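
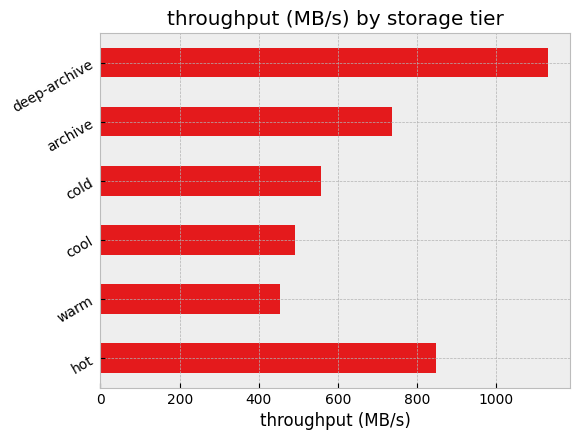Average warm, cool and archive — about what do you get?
≈ 567

(500 + 500 + 700) / 3 ≈ 567.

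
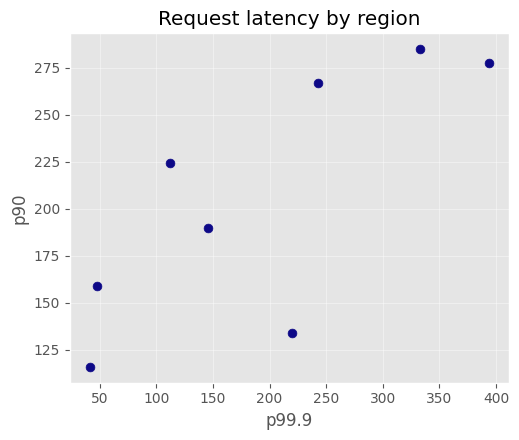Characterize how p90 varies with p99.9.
Points are positively correlated; strong (|r| ≈ 0.8).

positive, strong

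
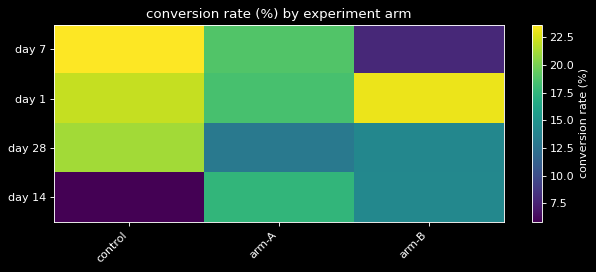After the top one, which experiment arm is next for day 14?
Top 3 for day 14: arm-A ≈ 18, arm-B ≈ 14, control ≈ 6.

arm-B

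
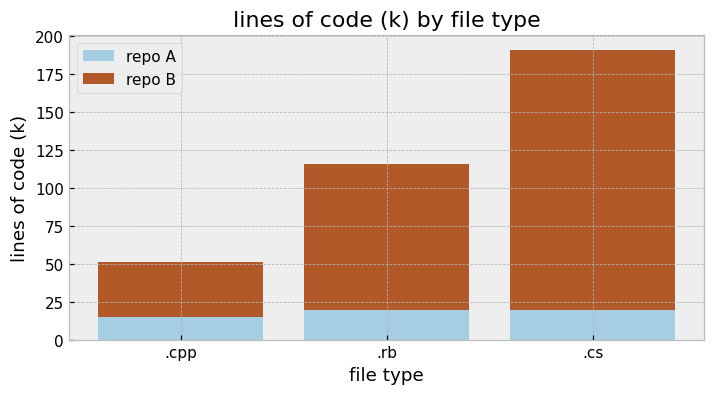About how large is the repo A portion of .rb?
repo A top ≈ 20, bottom ≈ 0; segment ≈ 20.

≈ 20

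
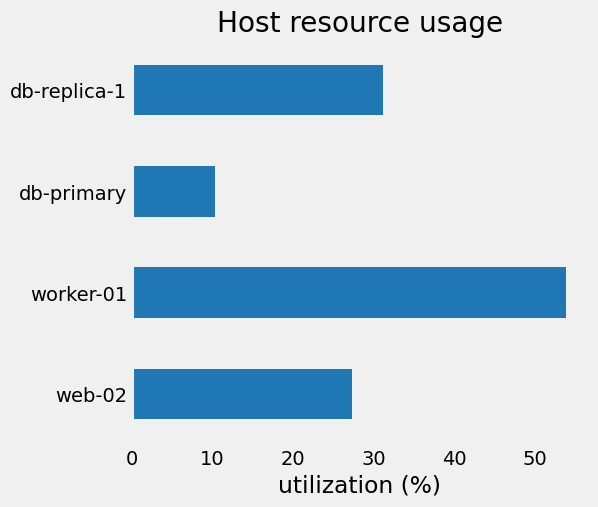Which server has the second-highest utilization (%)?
db-replica-1

Top 3: worker-01 ≈ 55, db-replica-1 ≈ 30, web-02 ≈ 25.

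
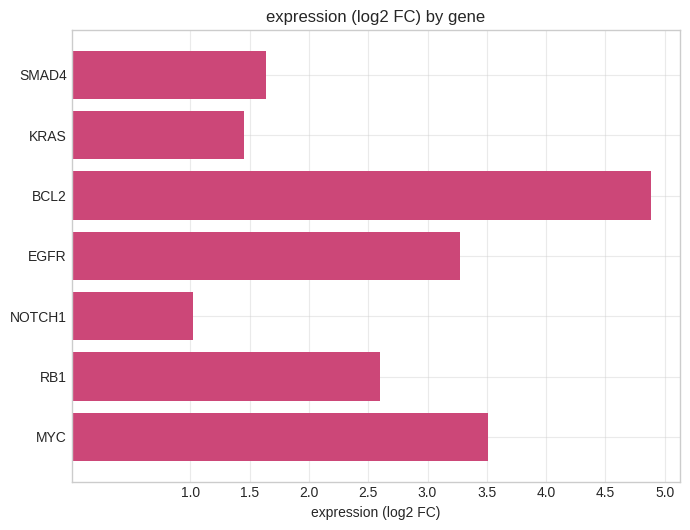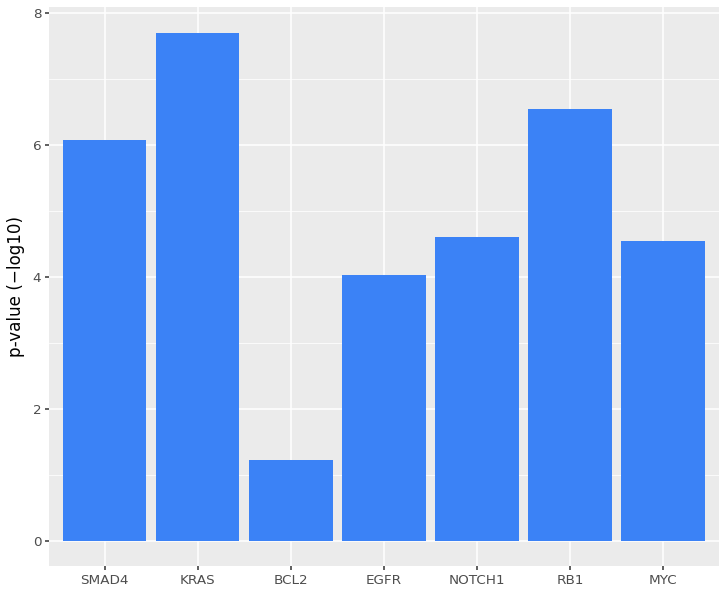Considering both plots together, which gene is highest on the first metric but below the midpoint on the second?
BCL2

Chart 2 median p-value (−log10) ≈ 5; below-median genes: BCL2, EGFR, MYC. Among those, BCL2 has the highest expression (log2 FC) (≈ 5).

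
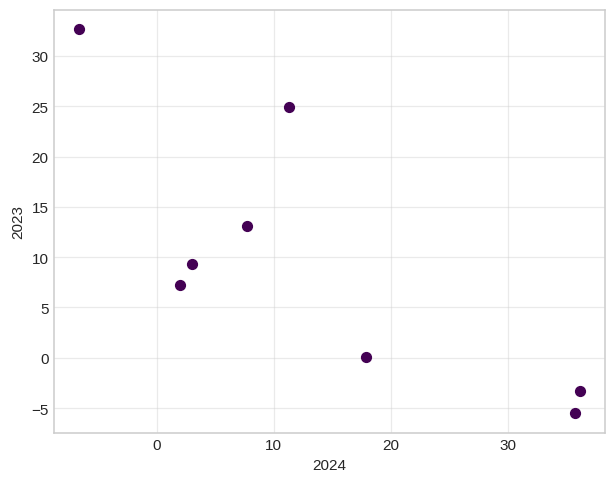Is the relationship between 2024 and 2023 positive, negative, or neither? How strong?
Points are negatively correlated; strong (|r| ≈ 0.8).

negative, strong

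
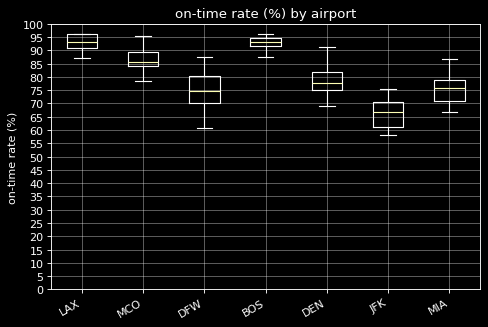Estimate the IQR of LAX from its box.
Q3 ≈ 95, Q1 ≈ 90; IQR ≈ 5.

≈ 5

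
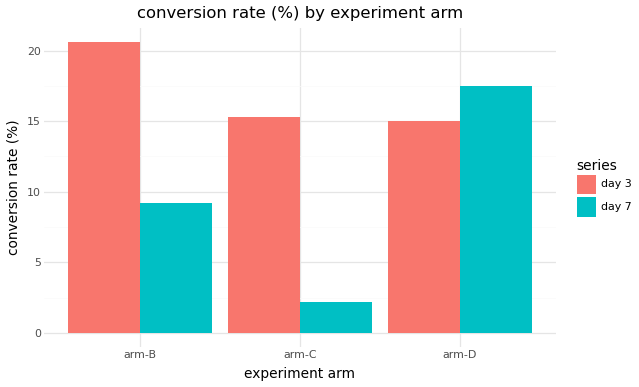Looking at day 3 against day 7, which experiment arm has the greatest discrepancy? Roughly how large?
arm-C, ≈ 14 %

arm-C: day 3 ≈ 16, day 7 ≈ 2 → gap ≈ 14. Next-largest (arm-B) is only ≈ 10.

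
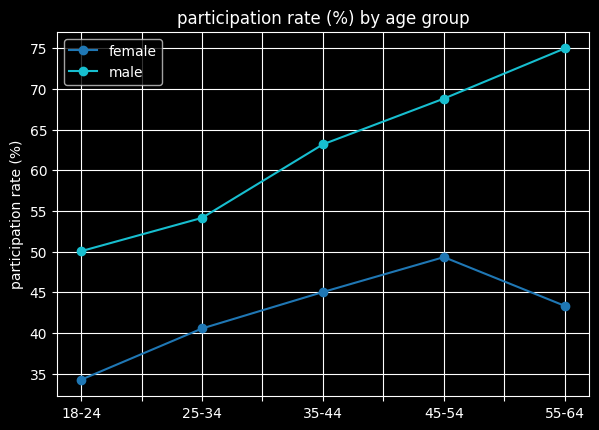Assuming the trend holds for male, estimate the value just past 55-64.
≈ 80

Last three: 65, 70, 75 → slope ≈ 5/step → next ≈ 80.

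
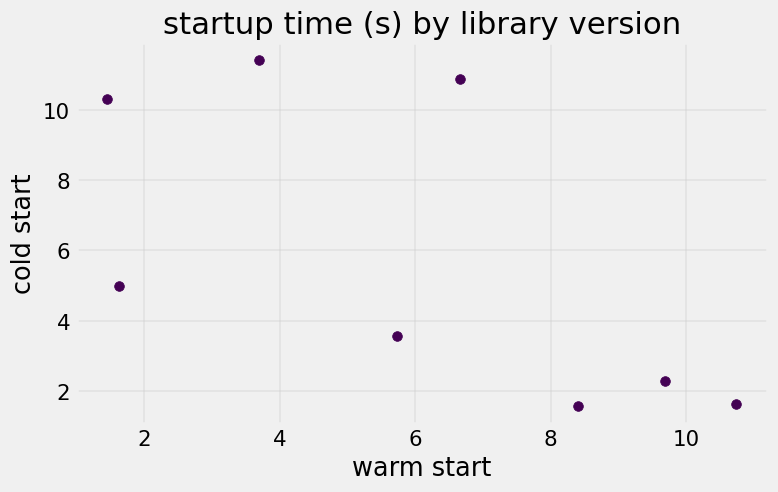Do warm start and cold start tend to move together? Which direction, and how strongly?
negative, moderate

Points are negatively correlated; moderate (|r| ≈ 0.6).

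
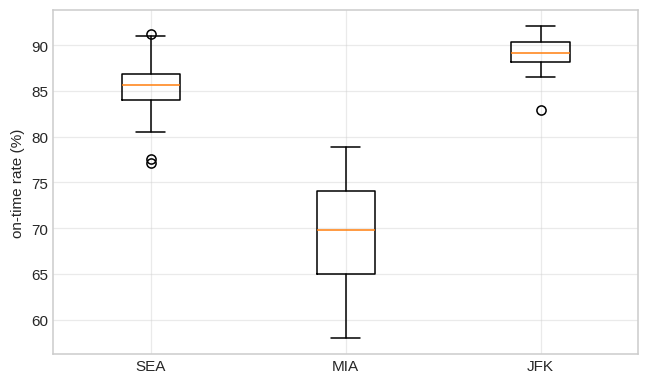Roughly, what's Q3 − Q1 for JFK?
Q3 ≈ 90, Q1 ≈ 88; IQR ≈ 2.

≈ 2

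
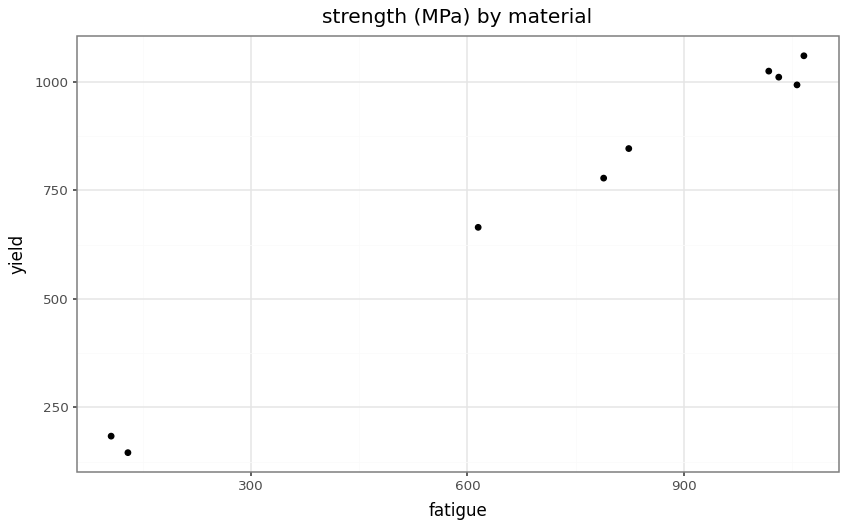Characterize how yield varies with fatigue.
Points are positively correlated; strong (|r| ≈ 1.0).

positive, strong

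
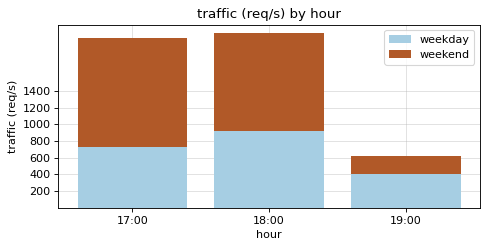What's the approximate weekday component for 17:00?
≈ 800

weekday top ≈ 800, bottom ≈ 0; segment ≈ 800.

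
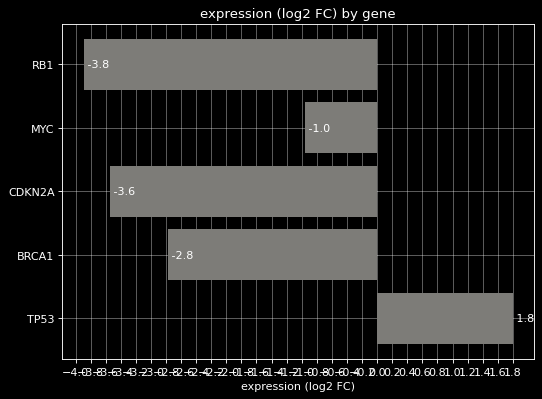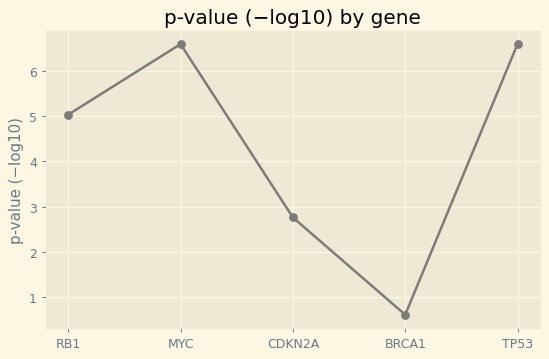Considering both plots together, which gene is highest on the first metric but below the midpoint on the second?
BRCA1

Chart 2 median p-value (−log10) ≈ 5; below-median genes: CDKN2A, BRCA1. Among those, BRCA1 has the highest expression (log2 FC) (≈ -2.8).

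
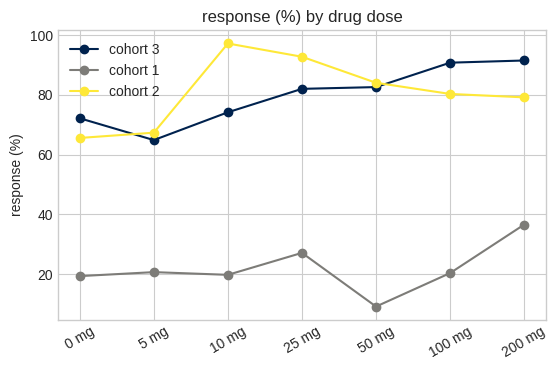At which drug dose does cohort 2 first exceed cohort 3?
0 mg: cohort 2 ≈ 70 vs cohort 3 ≈ 70 (not yet); 5 mg: cohort 2 ≈ 70 vs cohort 3 ≈ 60 (first crossover).

5 mg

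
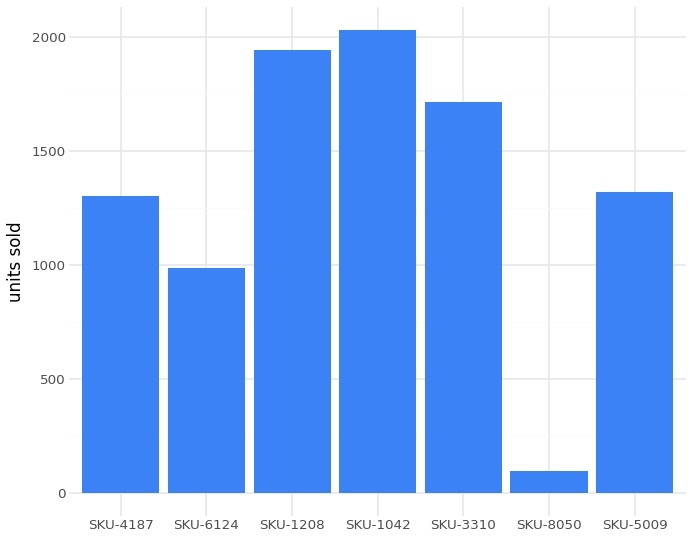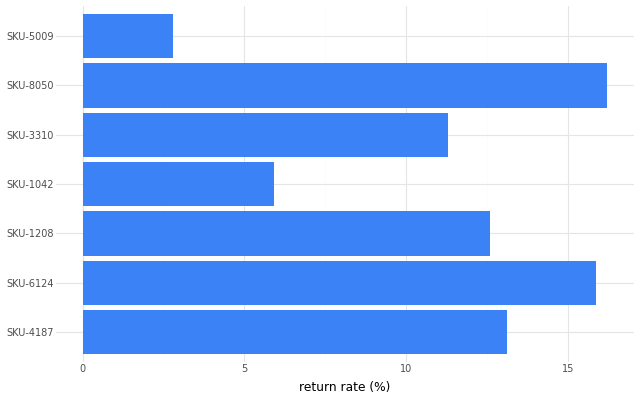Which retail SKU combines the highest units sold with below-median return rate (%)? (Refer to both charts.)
Chart 2 median return rate (%) ≈ 12; below-median retail SKUs: SKU-1042, SKU-3310, SKU-5009. Among those, SKU-1042 has the highest units sold (≈ 2000).

SKU-1042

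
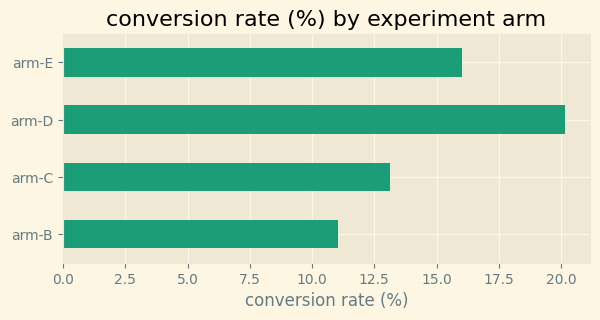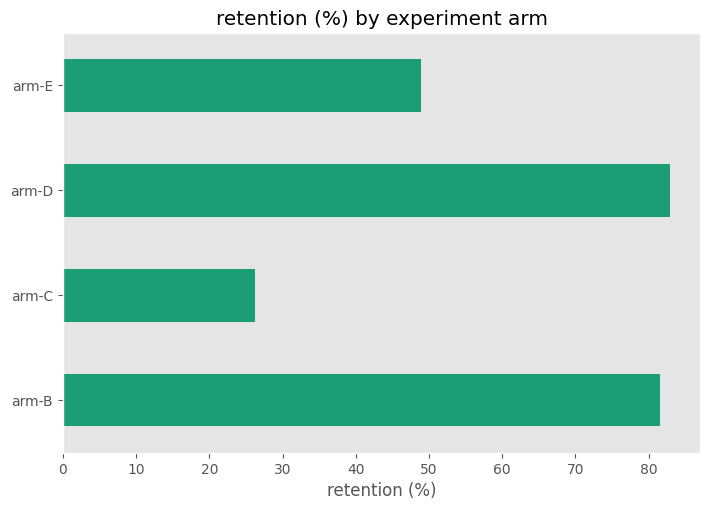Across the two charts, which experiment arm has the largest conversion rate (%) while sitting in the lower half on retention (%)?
Chart 2 median retention (%) ≈ 70; below-median experiment arms: arm-C, arm-E. Among those, arm-E has the highest conversion rate (%) (≈ 16).

arm-E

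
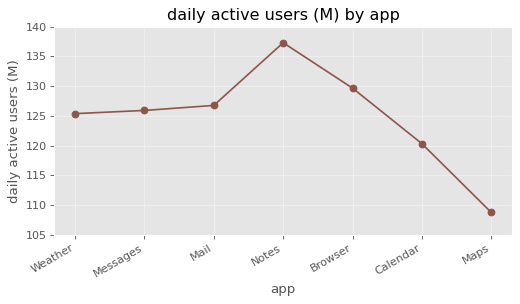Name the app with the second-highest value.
Top 3: Notes ≈ 135, Browser ≈ 130, Mail ≈ 125.

Browser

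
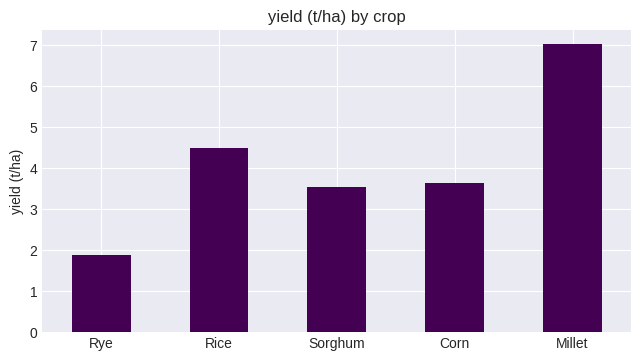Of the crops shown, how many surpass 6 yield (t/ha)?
1

Above 6: Millet.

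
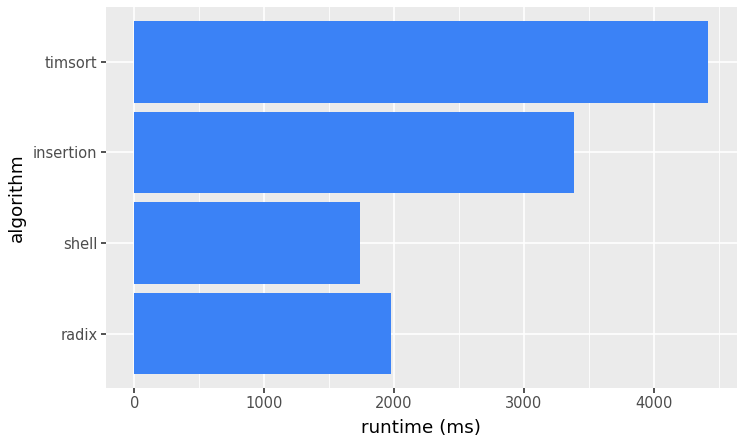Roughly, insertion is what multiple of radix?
≈ 1.75×

insertion ≈ 3500, radix ≈ 2000; 3500/2000 ≈ 1.75.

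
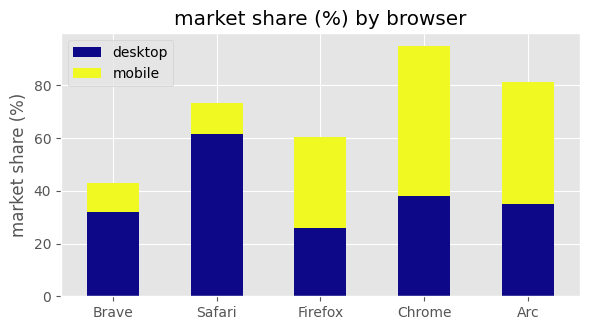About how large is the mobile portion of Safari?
mobile top ≈ 70, bottom ≈ 60; segment ≈ 10.

≈ 10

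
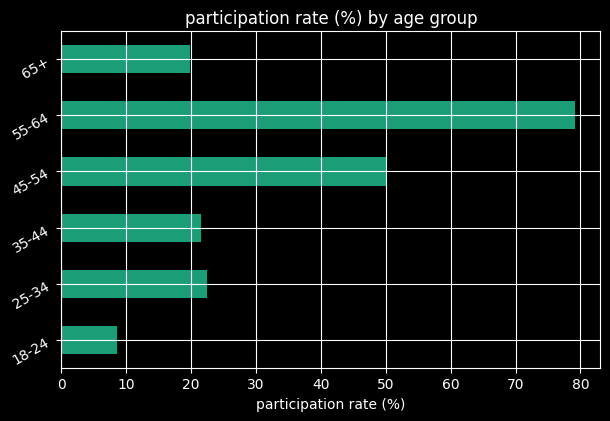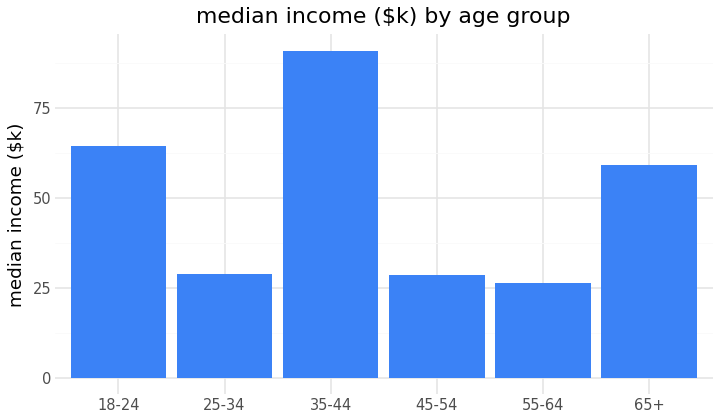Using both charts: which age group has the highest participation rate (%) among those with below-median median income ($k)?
Chart 2 median median income ($k) ≈ 40; below-median age groups: 25-34, 45-54, 55-64. Among those, 55-64 has the highest participation rate (%) (≈ 80).

55-64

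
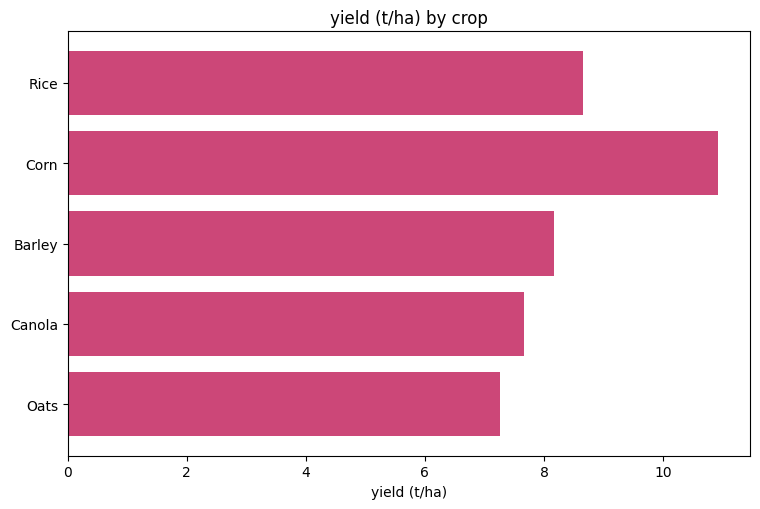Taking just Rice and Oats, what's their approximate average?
(9 + 7) / 2 ≈ 8.

≈ 8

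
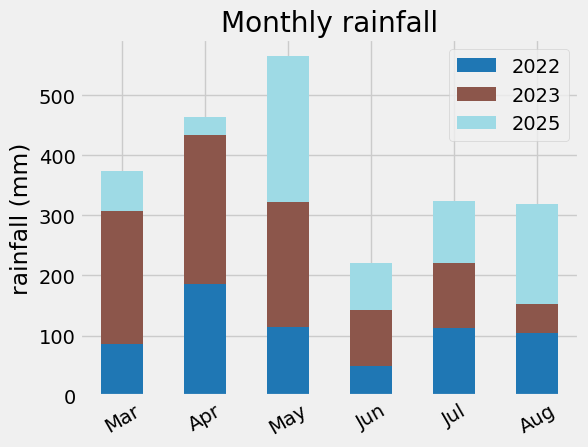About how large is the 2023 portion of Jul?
2023 top ≈ 200, bottom ≈ 100; segment ≈ 100.

≈ 100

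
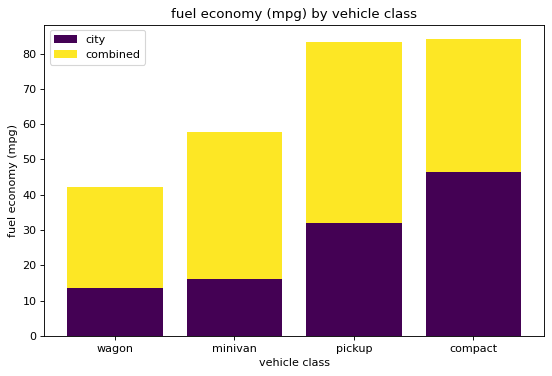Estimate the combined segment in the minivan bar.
combined top ≈ 60, bottom ≈ 20; segment ≈ 40.

≈ 40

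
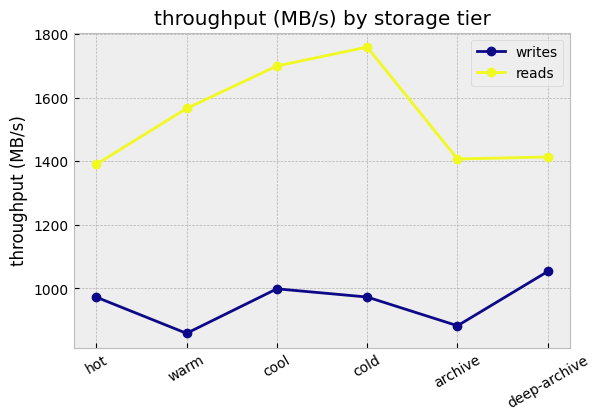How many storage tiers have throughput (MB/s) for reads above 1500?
Above 1500: warm, cool, cold.

3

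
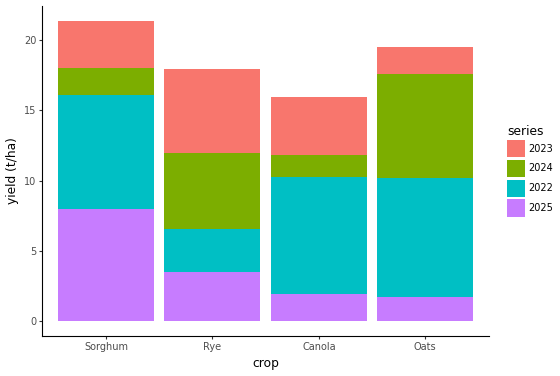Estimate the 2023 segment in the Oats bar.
2023 top ≈ 20, bottom ≈ 18; segment ≈ 2.

≈ 2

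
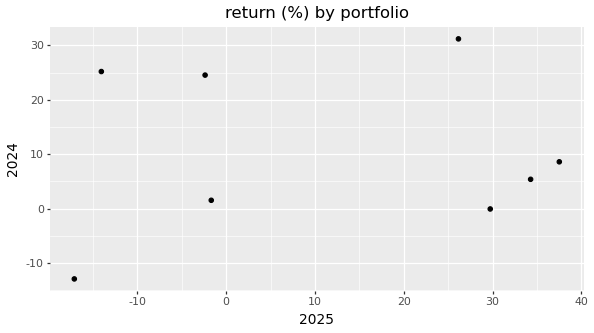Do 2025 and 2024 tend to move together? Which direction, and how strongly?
Points are roughly uncorrelated; weak (|r| ≈ 0.1).

no clear correlation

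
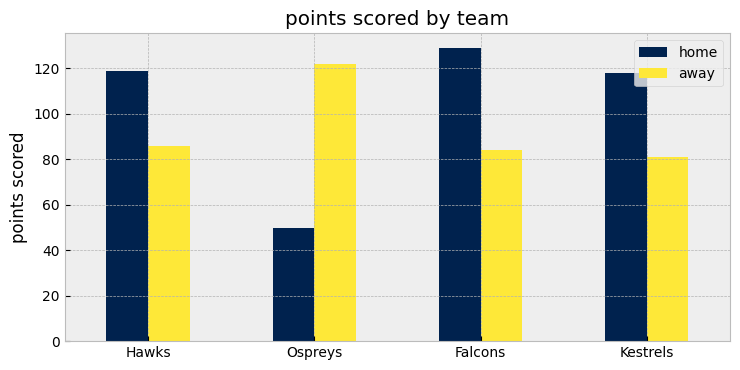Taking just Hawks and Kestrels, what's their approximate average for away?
(80 + 80) / 2 ≈ 80.

≈ 80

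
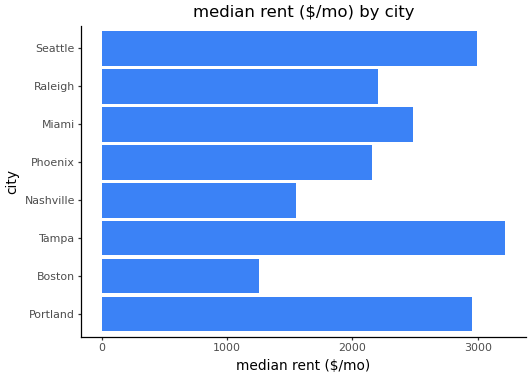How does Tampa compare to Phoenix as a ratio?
Tampa ≈ 3000, Phoenix ≈ 2000; 3000/2000 ≈ 1.5.

≈ 1.5×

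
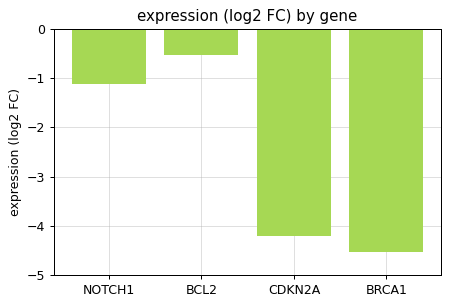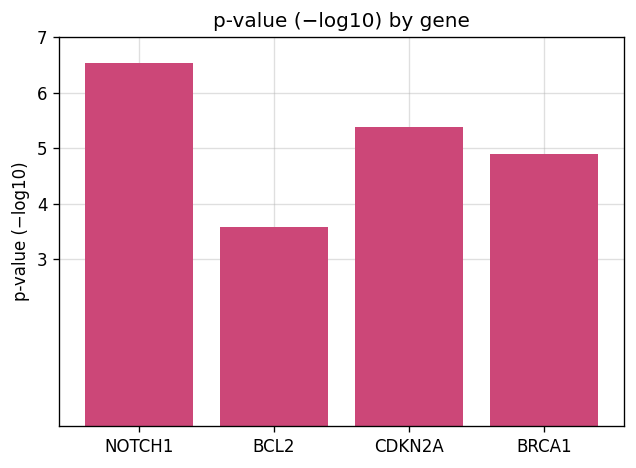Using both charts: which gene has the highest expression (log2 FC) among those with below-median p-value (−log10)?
Chart 2 median p-value (−log10) ≈ 5; below-median genes: BCL2, BRCA1. Among those, BCL2 has the highest expression (log2 FC) (≈ -1).

BCL2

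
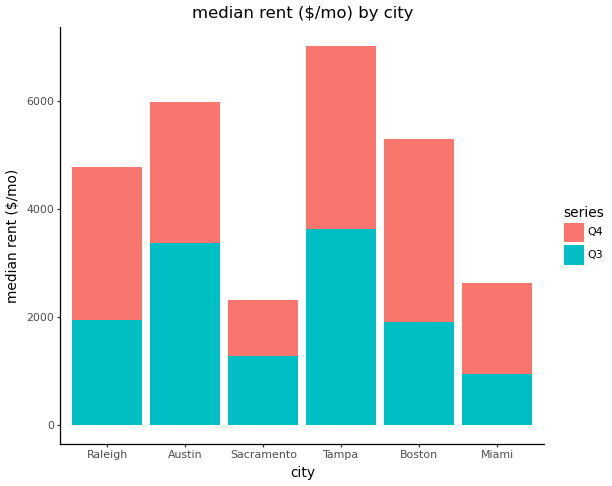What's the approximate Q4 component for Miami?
Q4 top ≈ 3000, bottom ≈ 1000; segment ≈ 2000.

≈ 2000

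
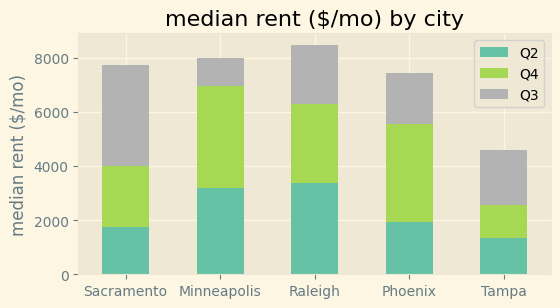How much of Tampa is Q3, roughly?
Q3 top ≈ 5000, bottom ≈ 3000; segment ≈ 2000.

≈ 2000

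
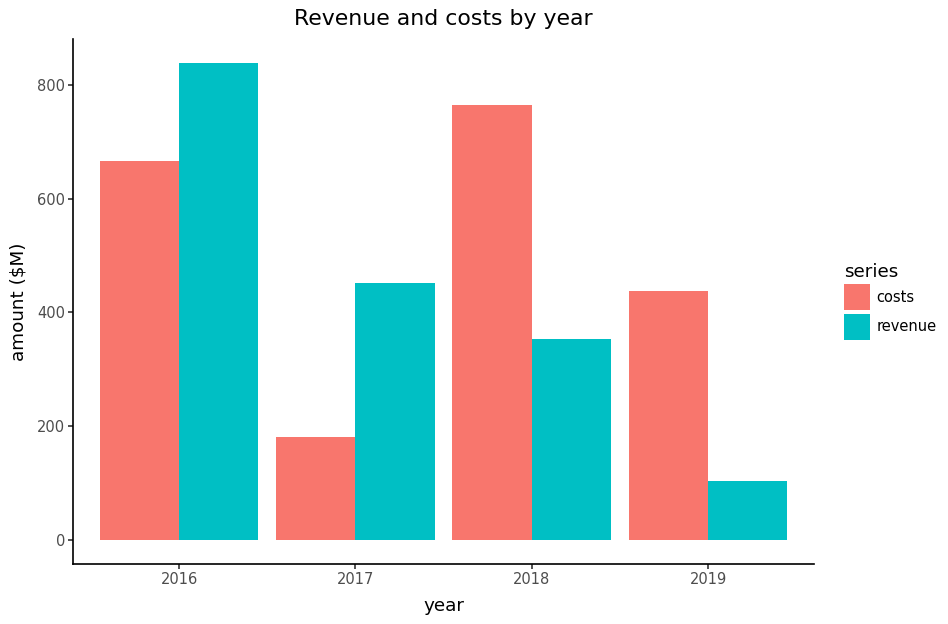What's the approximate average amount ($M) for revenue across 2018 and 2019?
(400 + 100) / 2 ≈ 250.

≈ 250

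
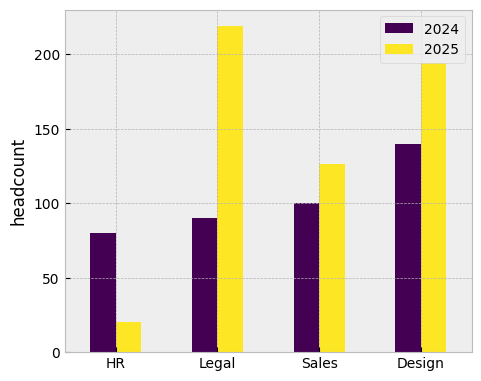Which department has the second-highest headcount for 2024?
Sales

Top 3 for 2024: Design ≈ 140, Sales ≈ 100, Legal ≈ 80.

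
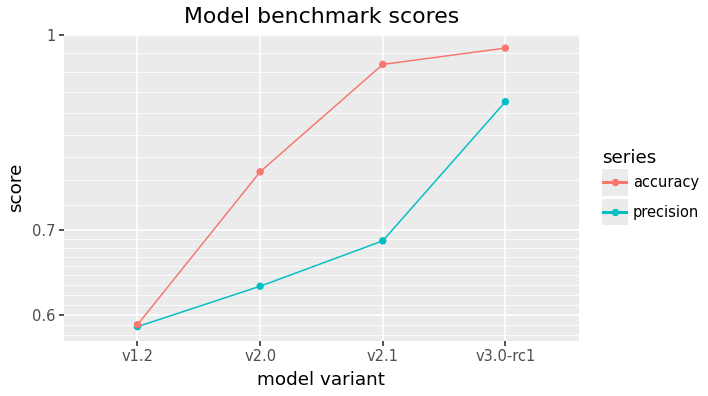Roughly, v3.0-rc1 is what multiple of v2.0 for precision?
v3.0-rc1 ≈ 0.90, v2.0 ≈ 0.65; 0.90/0.65 ≈ 1.38.

≈ 1.38×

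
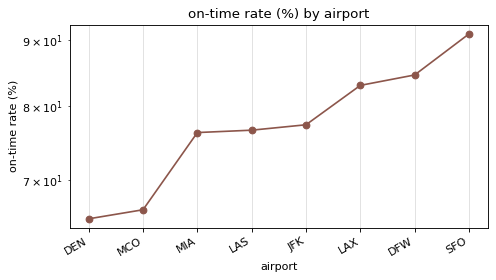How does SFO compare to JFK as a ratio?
≈ 1.2×

SFO ≈ 90, JFK ≈ 75; 90/75 ≈ 1.2.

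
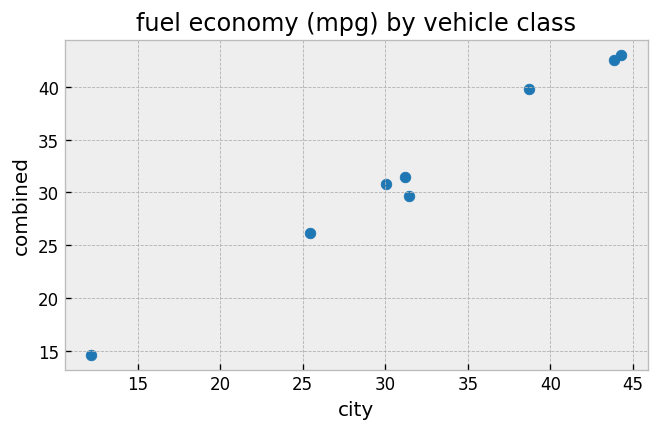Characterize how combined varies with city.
positive, strong

Points are positively correlated; strong (|r| ≈ 1.0).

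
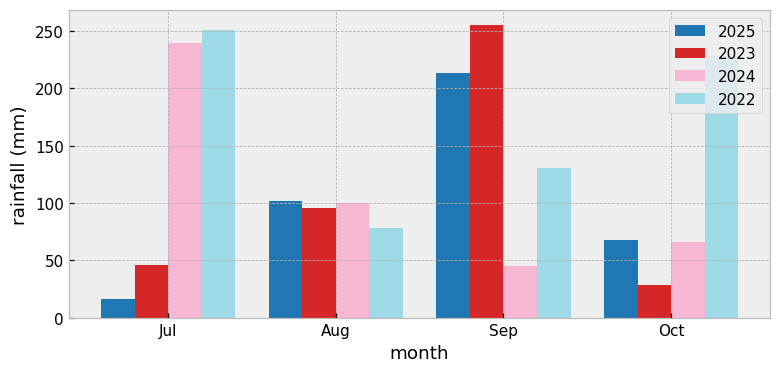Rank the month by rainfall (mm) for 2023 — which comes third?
Jul

Top 4 for 2023: Sep ≈ 250, Aug ≈ 100, Jul ≈ 50, Oct ≈ 25.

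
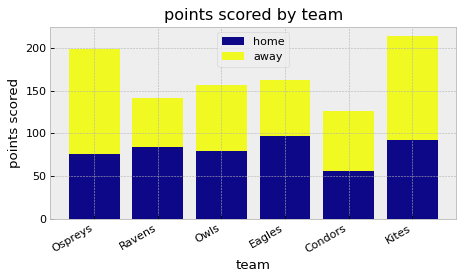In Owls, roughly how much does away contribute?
≈ 80

away top ≈ 160, bottom ≈ 80; segment ≈ 80.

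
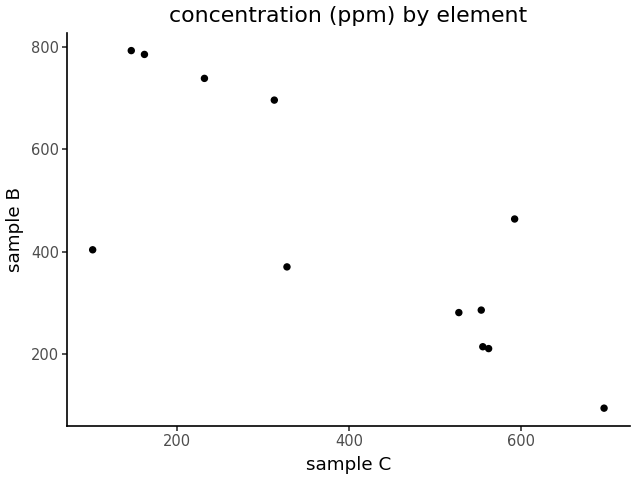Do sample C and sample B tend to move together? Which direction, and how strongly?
negative, strong

Points are negatively correlated; strong (|r| ≈ 0.8).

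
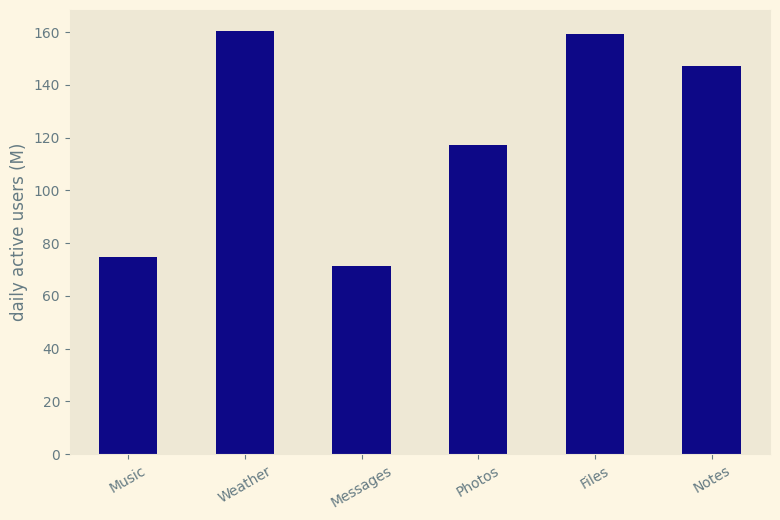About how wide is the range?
Max Weather ≈ 160, min Messages ≈ 80; range ≈ 80.

≈ 80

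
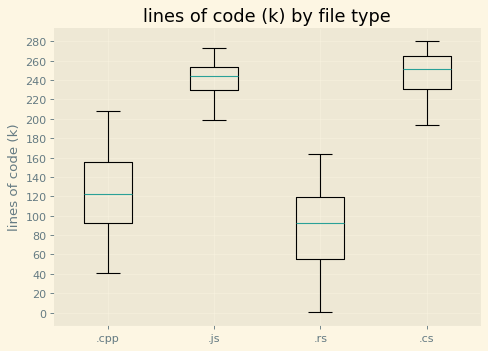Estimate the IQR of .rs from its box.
≈ 60

Q3 ≈ 120, Q1 ≈ 60; IQR ≈ 60.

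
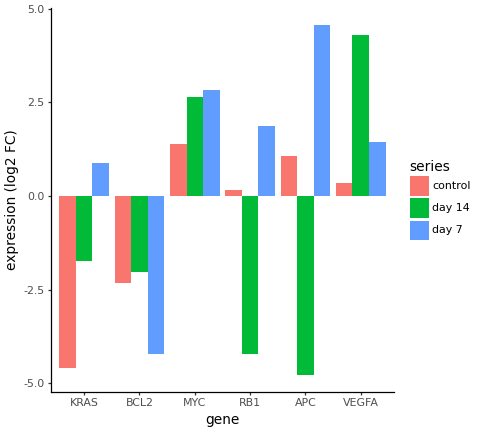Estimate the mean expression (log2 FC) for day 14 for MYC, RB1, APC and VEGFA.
≈ 0

(3 + -4 + -5 + 4) / 4 ≈ 0.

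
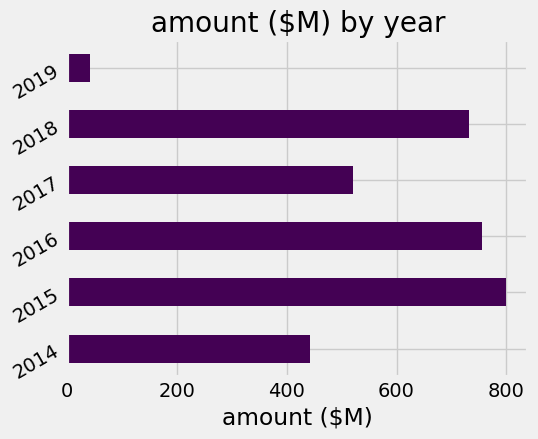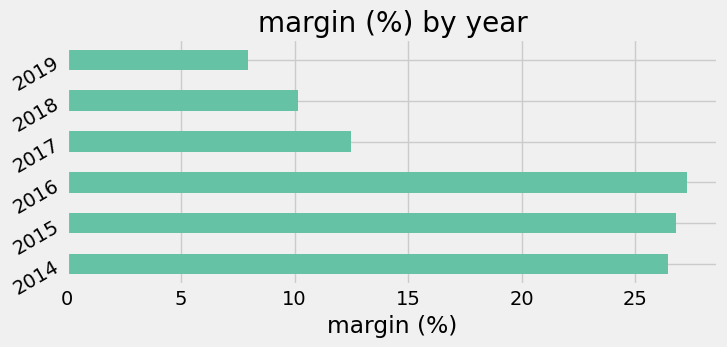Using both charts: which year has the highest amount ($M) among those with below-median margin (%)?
Chart 2 median margin (%) ≈ 20; below-median years: 2017, 2018, 2019. Among those, 2018 has the highest amount ($M) (≈ 700).

2018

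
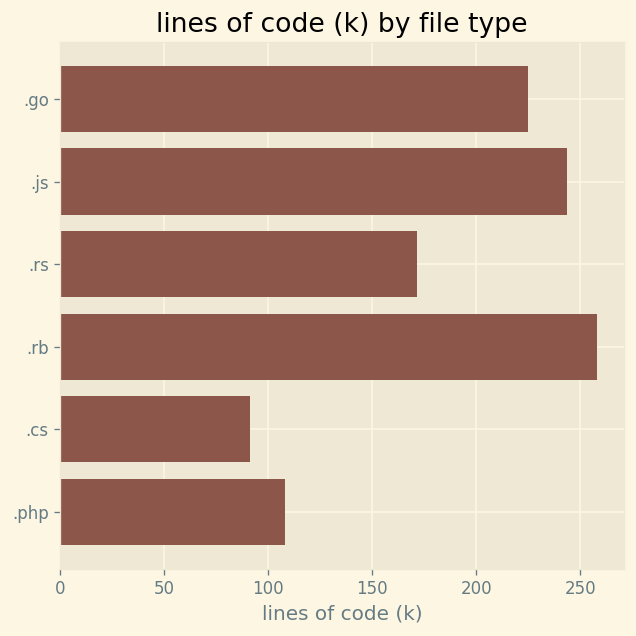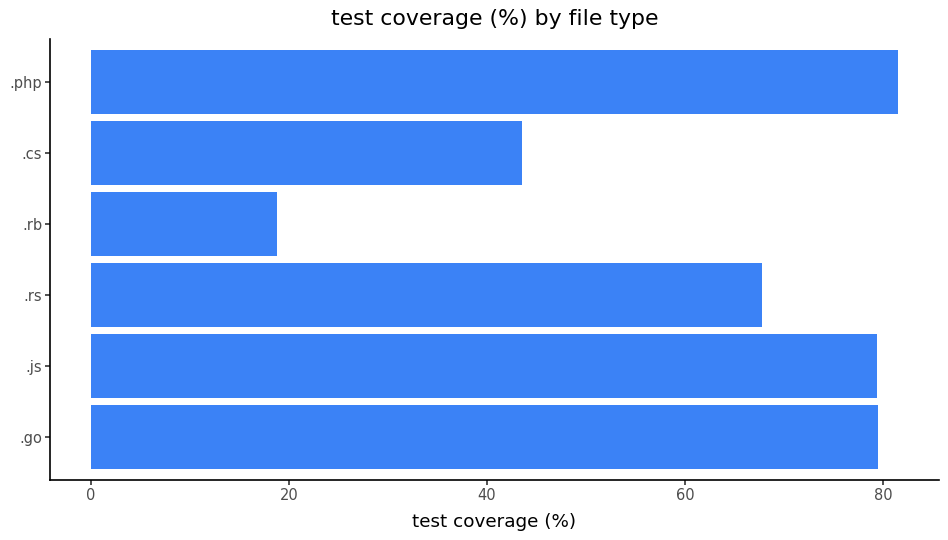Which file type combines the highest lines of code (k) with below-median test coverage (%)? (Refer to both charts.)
Chart 2 median test coverage (%) ≈ 70; below-median file types: .rs, .rb, .cs. Among those, .rb has the highest lines of code (k) (≈ 250).

.rb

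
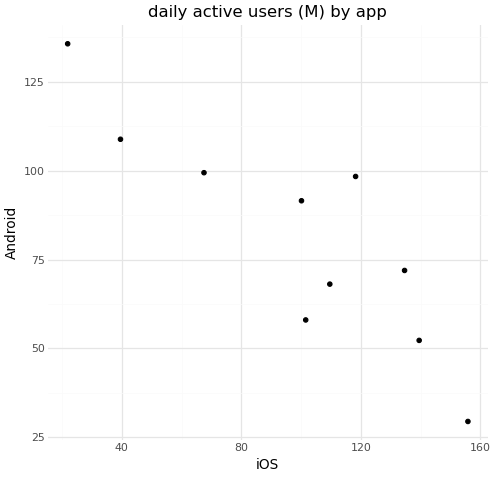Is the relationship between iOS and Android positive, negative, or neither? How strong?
negative, strong

Points are negatively correlated; strong (|r| ≈ 0.9).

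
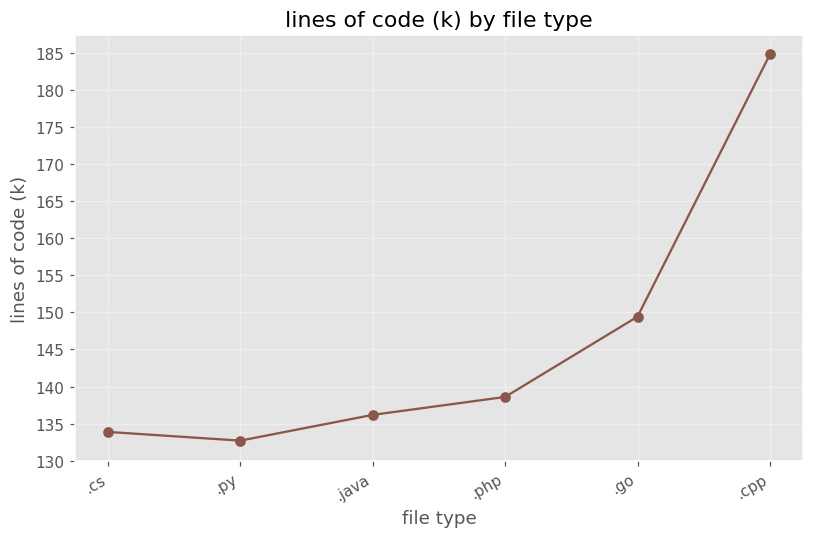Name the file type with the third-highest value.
.php

Top 4: .cpp ≈ 185, .go ≈ 150, .php ≈ 140, .java ≈ 135.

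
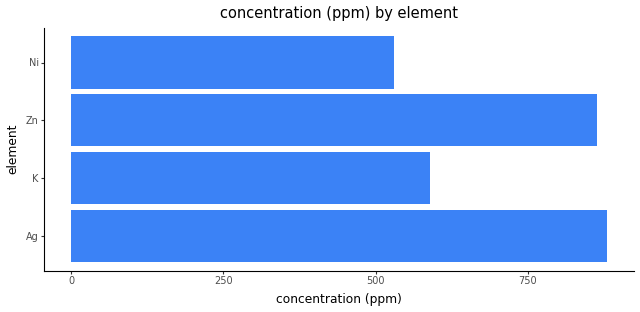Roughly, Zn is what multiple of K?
≈ 1.5×

Zn ≈ 900, K ≈ 600; 900/600 ≈ 1.5.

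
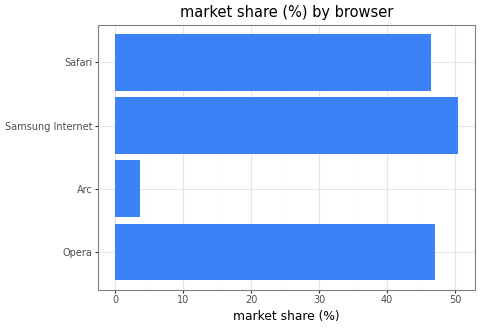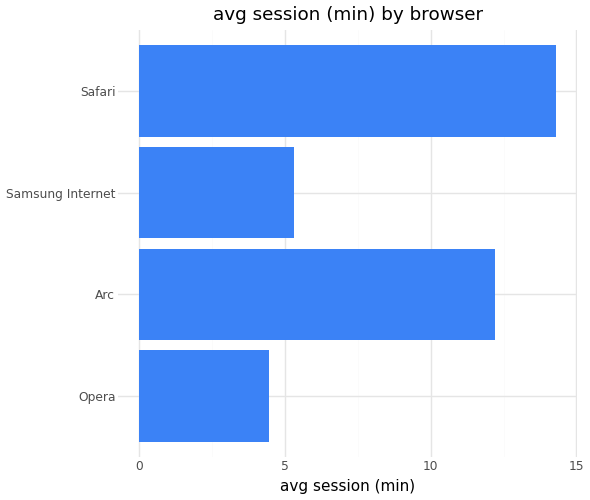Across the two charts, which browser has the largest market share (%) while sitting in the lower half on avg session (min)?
Samsung Internet

Chart 2 median avg session (min) ≈ 8; below-median browsers: Opera, Samsung Internet. Among those, Samsung Internet has the highest market share (%) (≈ 50).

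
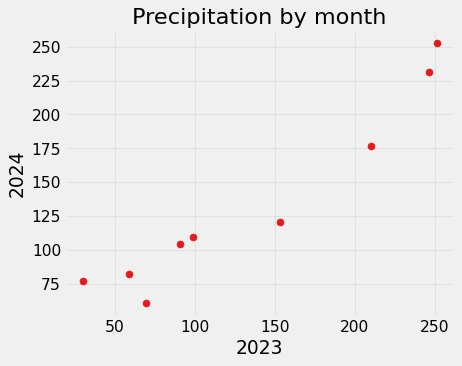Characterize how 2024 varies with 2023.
Points are positively correlated; strong (|r| ≈ 1.0).

positive, strong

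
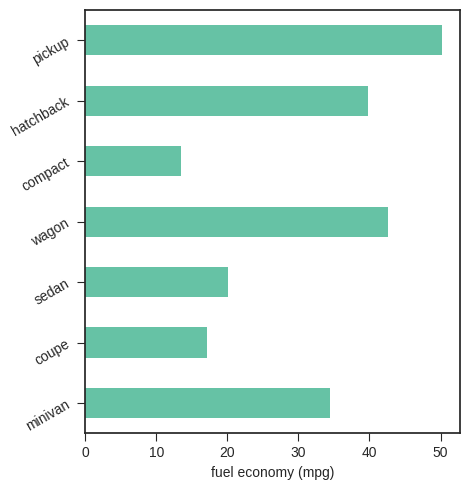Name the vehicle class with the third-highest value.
Top 4: pickup ≈ 50, wagon ≈ 45, hatchback ≈ 40, minivan ≈ 35.

hatchback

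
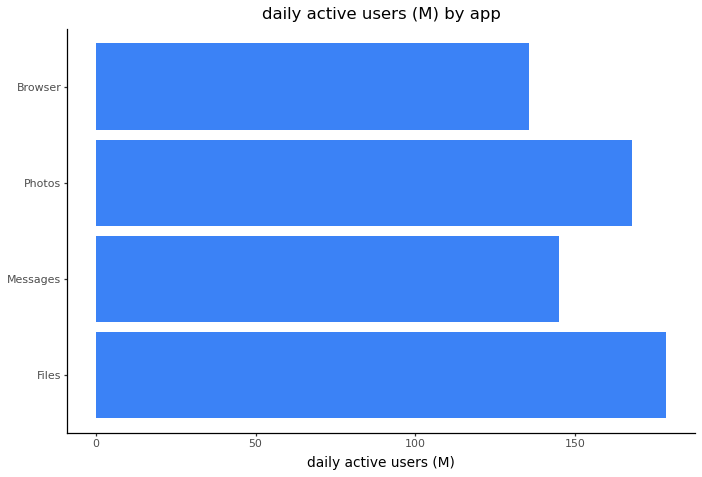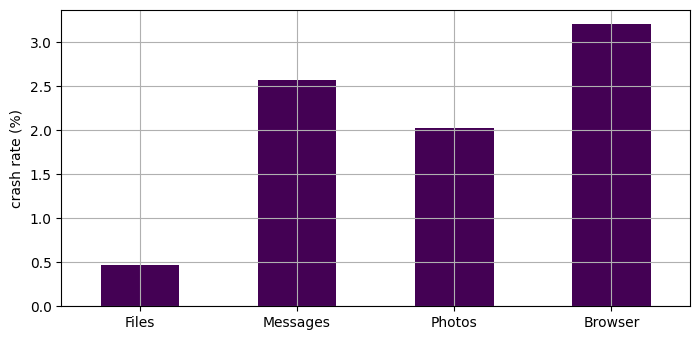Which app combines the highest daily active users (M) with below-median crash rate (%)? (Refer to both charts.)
Chart 2 median crash rate (%) ≈ 2.5; below-median apps: Files, Photos. Among those, Files has the highest daily active users (M) (≈ 180).

Files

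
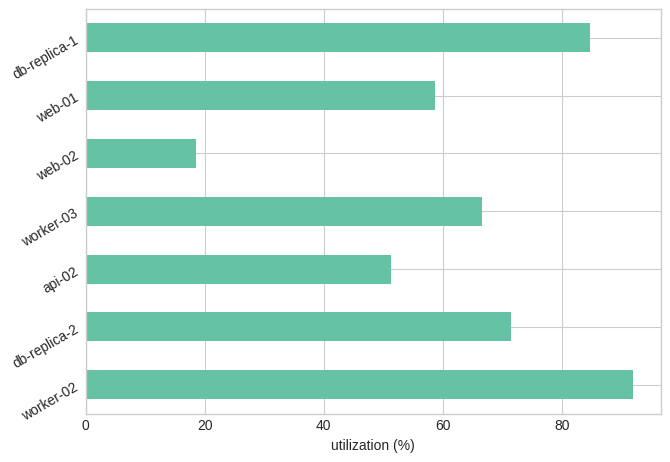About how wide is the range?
Max worker-02 ≈ 90, min web-02 ≈ 20; range ≈ 70.

≈ 70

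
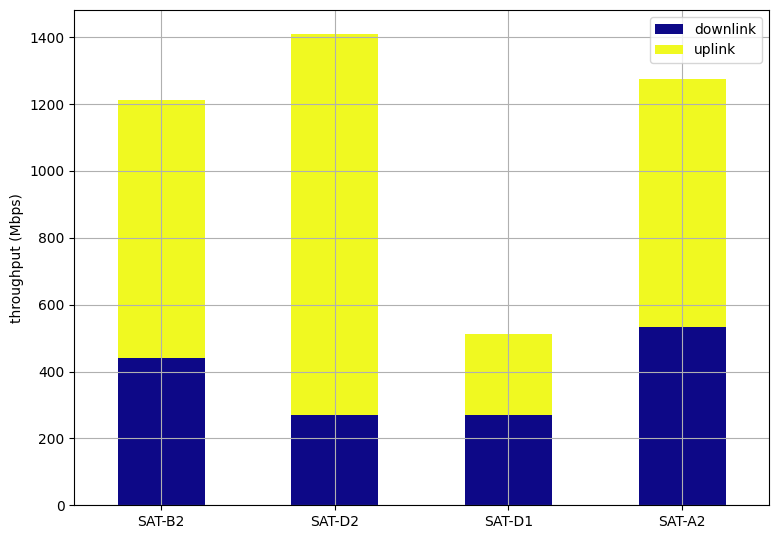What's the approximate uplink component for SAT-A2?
≈ 600

uplink top ≈ 1200, bottom ≈ 600; segment ≈ 600.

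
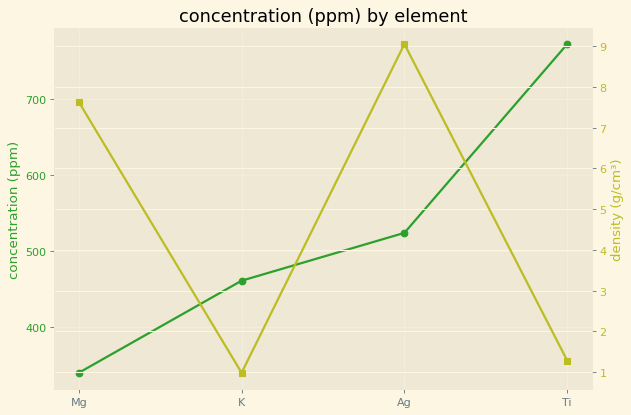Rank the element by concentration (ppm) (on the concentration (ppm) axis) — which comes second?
Ag

Top 3 (on the concentration (ppm) axis): Ti ≈ 750, Ag ≈ 500, K ≈ 450.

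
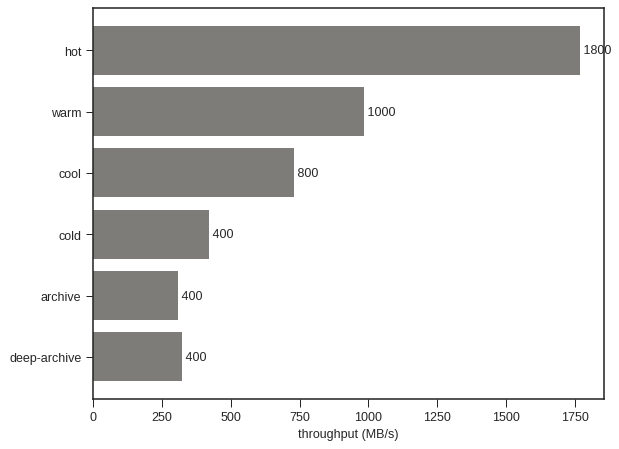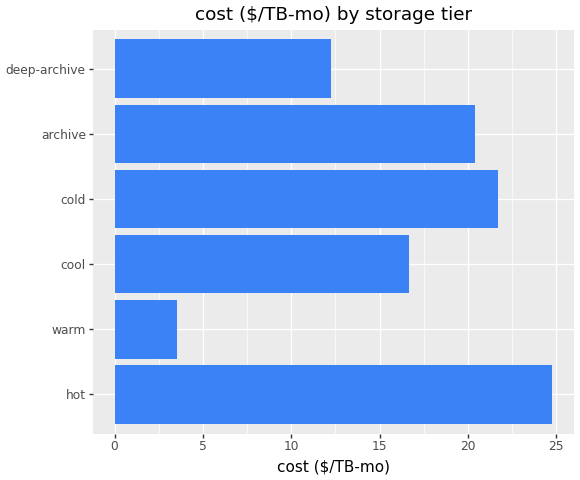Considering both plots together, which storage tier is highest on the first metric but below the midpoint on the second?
warm

Chart 2 median cost ($/TB-mo) ≈ 20; below-median storage tiers: warm, cool, deep-archive. Among those, warm has the highest throughput (MB/s) (≈ 1000).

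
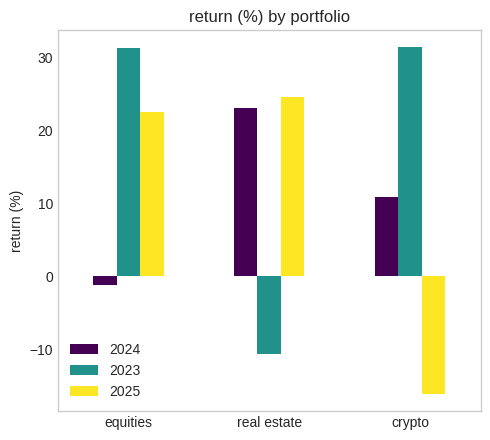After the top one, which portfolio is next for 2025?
equities

Top 3 for 2025: real estate ≈ 25, equities ≈ 20, crypto ≈ -15.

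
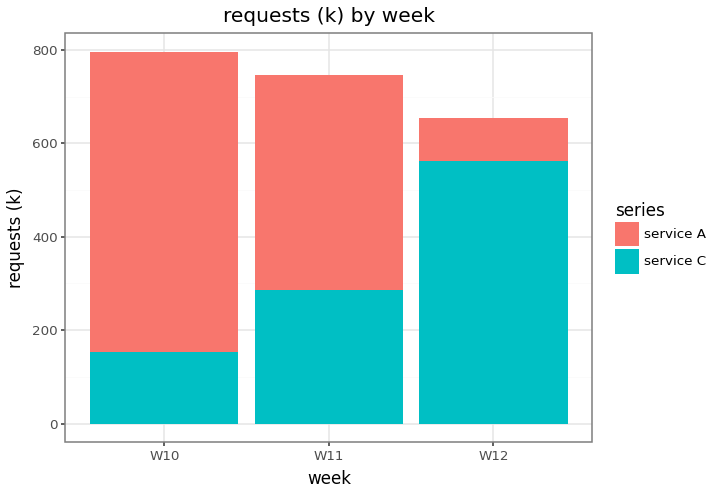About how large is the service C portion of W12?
≈ 600

service C top ≈ 600, bottom ≈ 0; segment ≈ 600.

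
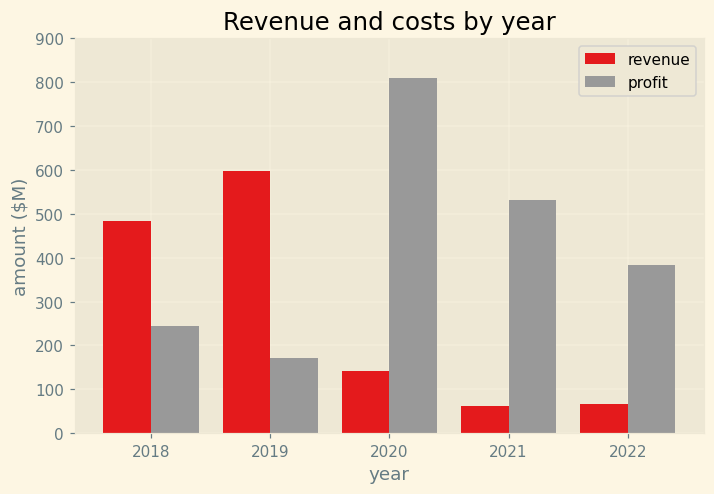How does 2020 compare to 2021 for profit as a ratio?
2020 ≈ 800, 2021 ≈ 500; 800/500 ≈ 1.6.

≈ 1.6×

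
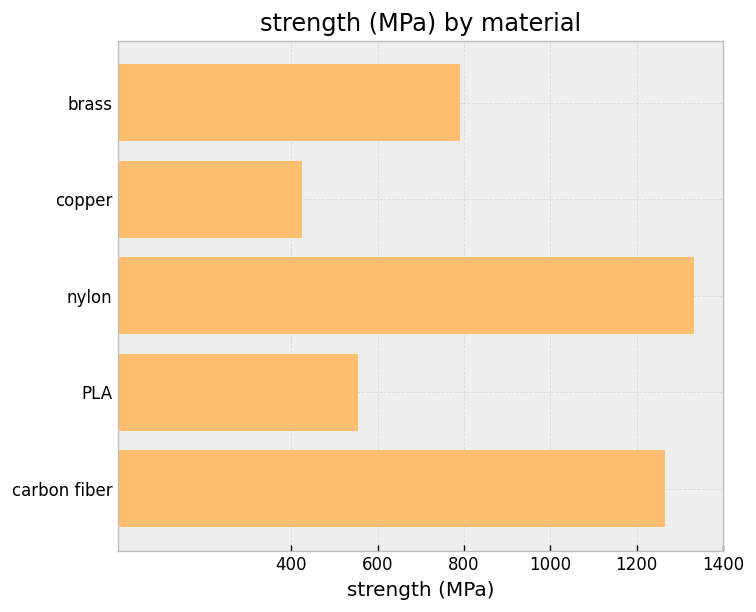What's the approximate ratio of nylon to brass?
nylon ≈ 1400, brass ≈ 800; 1400/800 ≈ 1.75.

≈ 1.75×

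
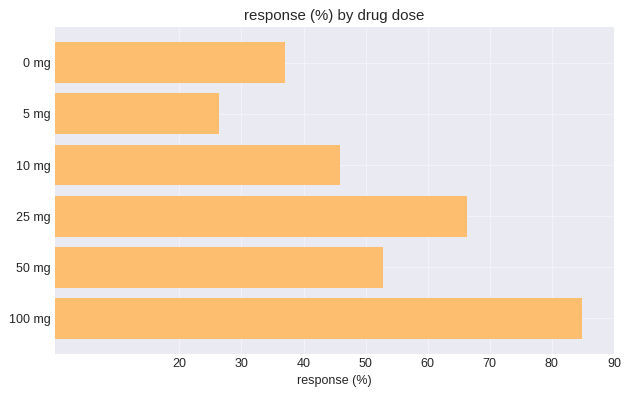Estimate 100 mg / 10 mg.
100 mg ≈ 80, 10 mg ≈ 50; 80/50 ≈ 1.6.

≈ 1.6×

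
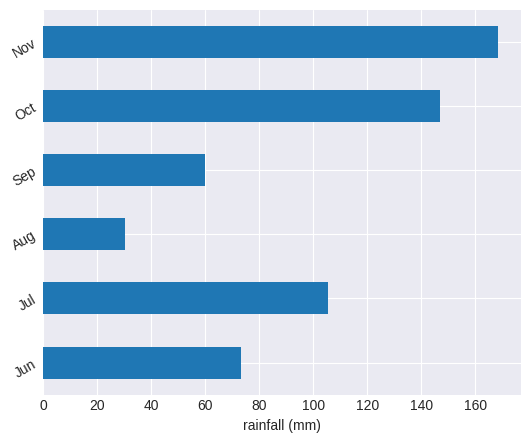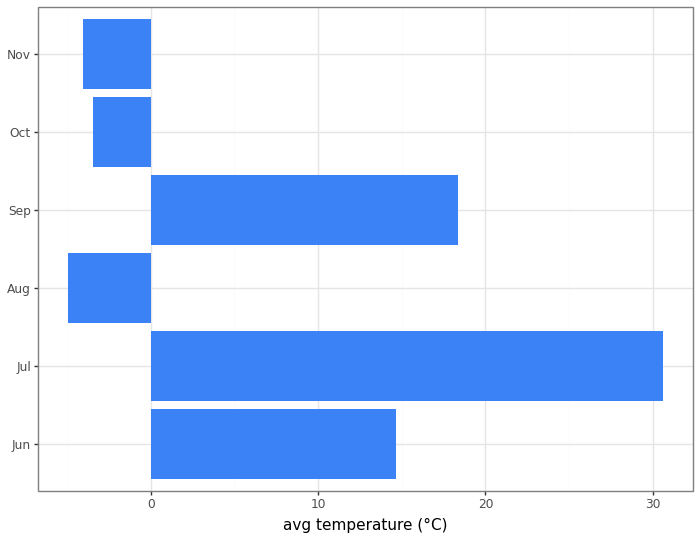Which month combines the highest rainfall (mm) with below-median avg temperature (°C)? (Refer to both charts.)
Chart 2 median avg temperature (°C) ≈ 5; below-median months: Aug, Oct, Nov. Among those, Nov has the highest rainfall (mm) (≈ 160).

Nov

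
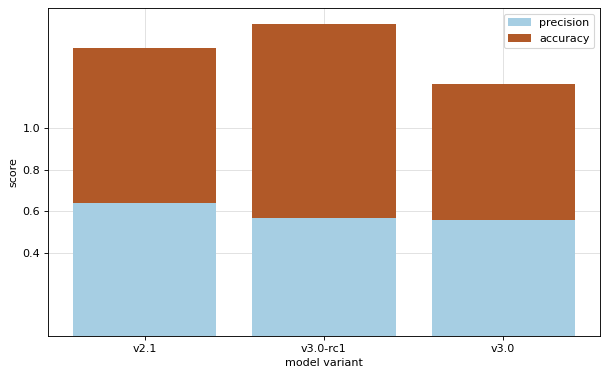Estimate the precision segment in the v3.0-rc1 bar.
≈ 0.6

precision top ≈ 0.6, bottom ≈ 0.0; segment ≈ 0.6.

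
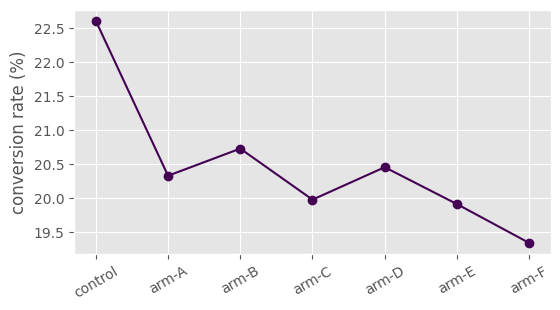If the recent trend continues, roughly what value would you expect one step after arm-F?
Last three: 20.5, 20.0, 19.5 → slope ≈ -0.5/step → next ≈ 19.

≈ 19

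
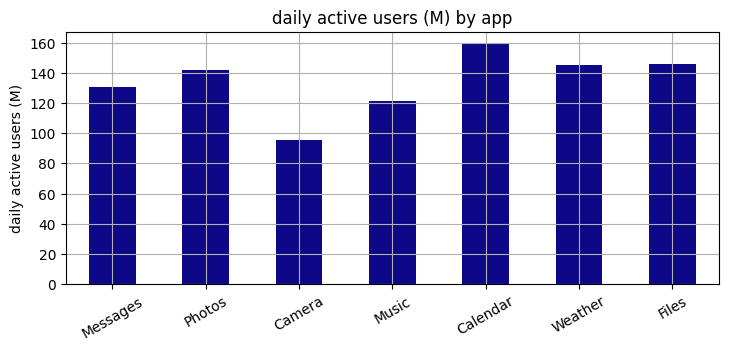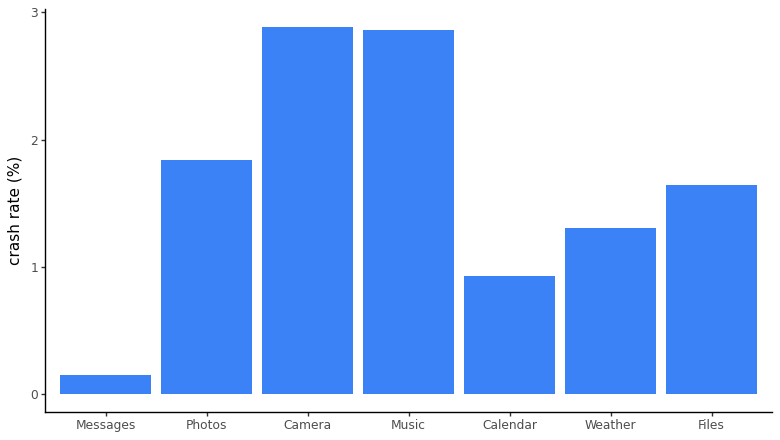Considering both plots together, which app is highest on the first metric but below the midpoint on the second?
Chart 2 median crash rate (%) ≈ 1.5; below-median apps: Messages, Calendar, Weather. Among those, Calendar has the highest daily active users (M) (≈ 160).

Calendar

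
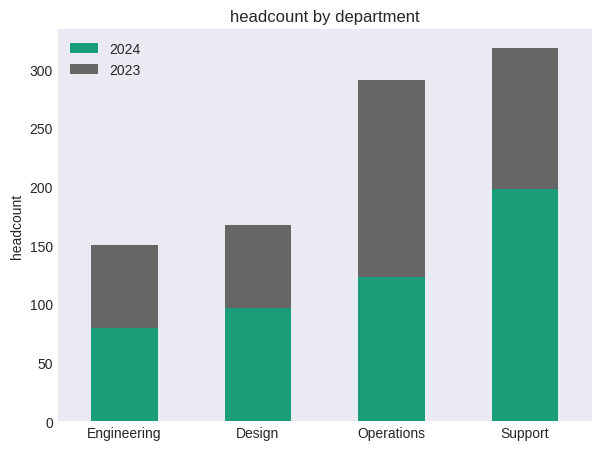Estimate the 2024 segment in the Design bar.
≈ 100

2024 top ≈ 100, bottom ≈ 0; segment ≈ 100.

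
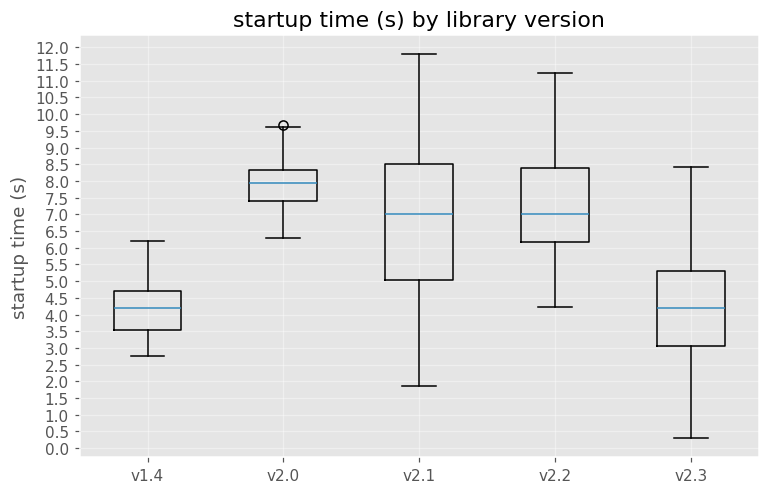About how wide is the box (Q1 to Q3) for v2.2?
≈ 2.5

Q3 ≈ 8.5, Q1 ≈ 6.0; IQR ≈ 2.5.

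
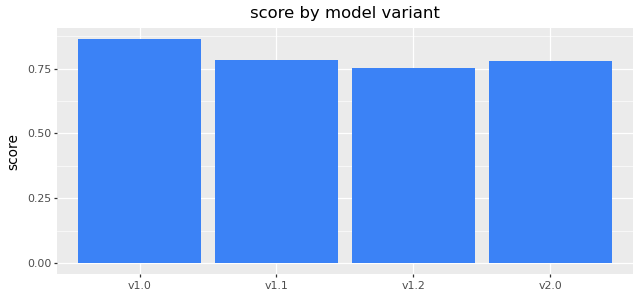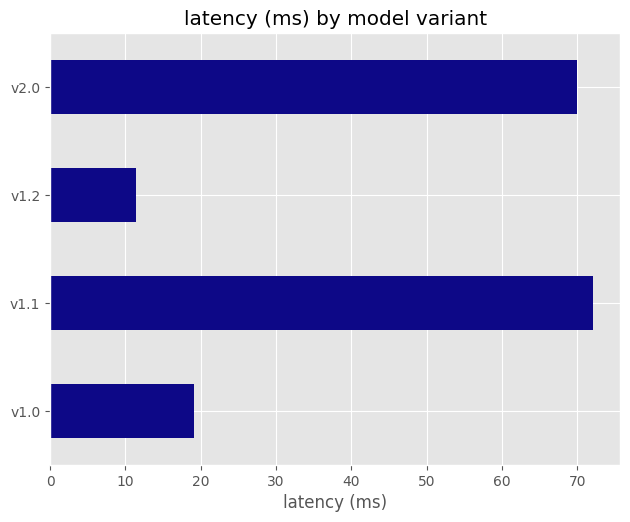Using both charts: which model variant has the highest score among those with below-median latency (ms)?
Chart 2 median latency (ms) ≈ 40; below-median model variants: v1.0, v1.2. Among those, v1.0 has the highest score (≈ 0.9).

v1.0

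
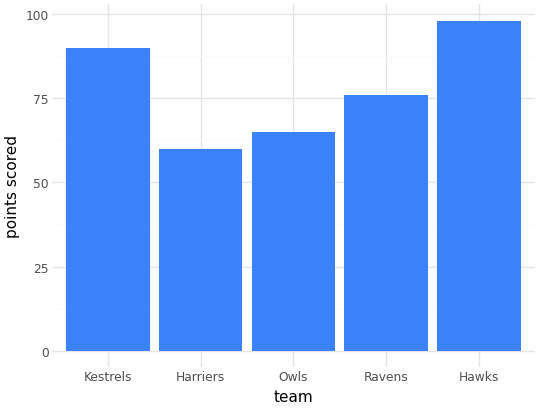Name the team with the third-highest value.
Ravens

Top 4: Hawks ≈ 100, Kestrels ≈ 90, Ravens ≈ 80, Owls ≈ 60.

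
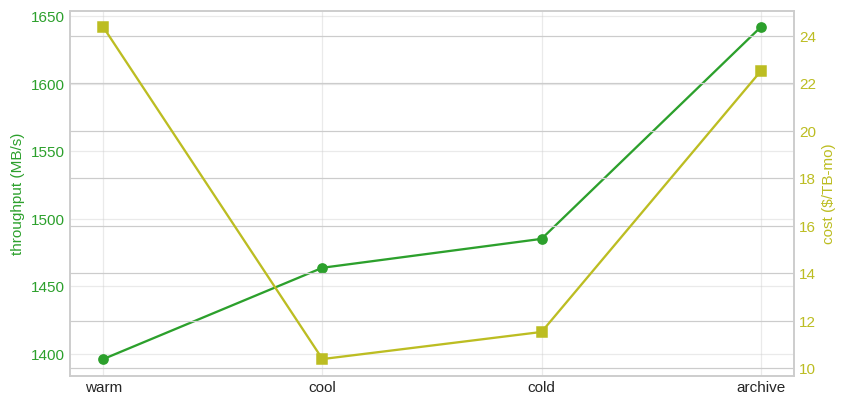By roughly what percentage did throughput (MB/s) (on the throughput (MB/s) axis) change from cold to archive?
≈ +11.9%

cold ≈ 1475, archive ≈ 1650; (1650 − 1475) / 1475 ≈ +11.9%.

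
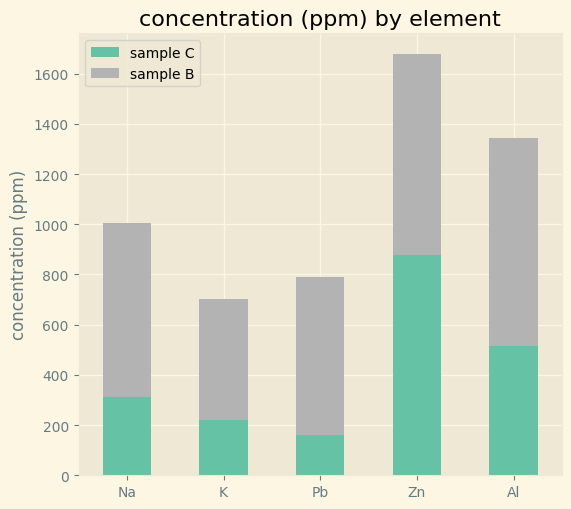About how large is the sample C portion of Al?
sample C top ≈ 600, bottom ≈ 0; segment ≈ 600.

≈ 600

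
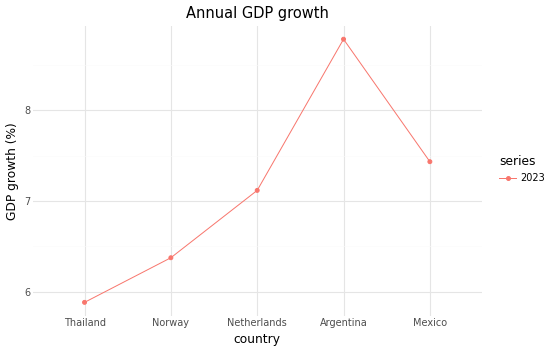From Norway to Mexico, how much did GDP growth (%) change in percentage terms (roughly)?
Norway ≈ 6.5, Mexico ≈ 7.5; (7.5 − 6.5) / 6.5 ≈ +15.4%.

≈ +15.4%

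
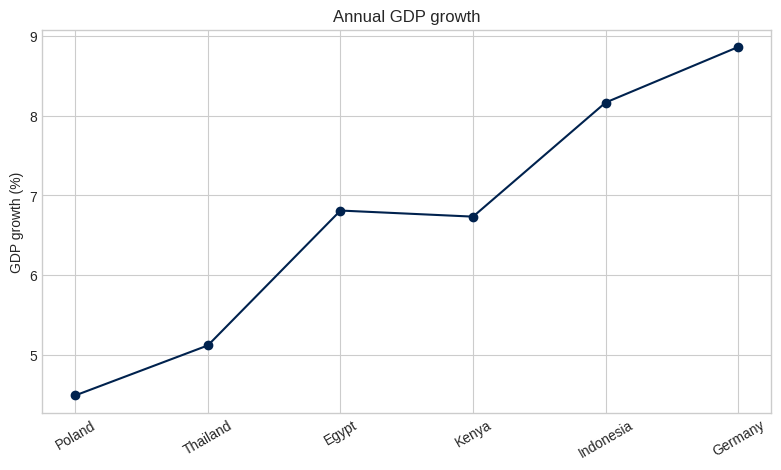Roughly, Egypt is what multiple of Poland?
≈ 1.56×

Egypt ≈ 7.0, Poland ≈ 4.5; 7.0/4.5 ≈ 1.56.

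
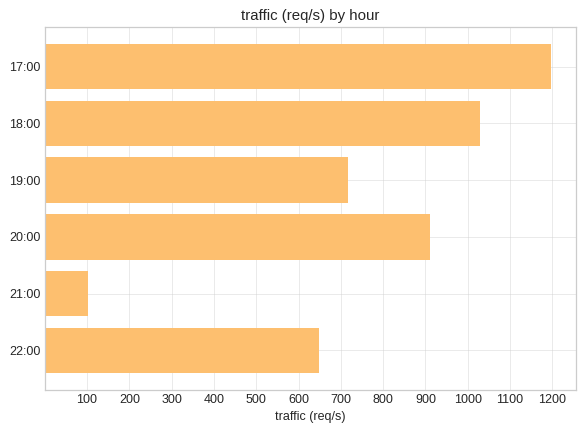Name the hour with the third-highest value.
Top 4: 17:00 ≈ 1200, 18:00 ≈ 1000, 20:00 ≈ 900, 19:00 ≈ 700.

20:00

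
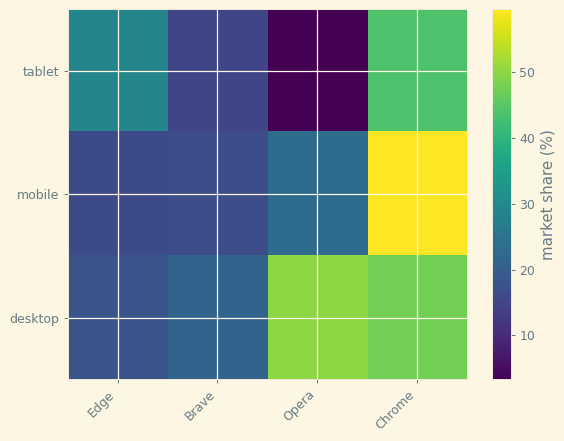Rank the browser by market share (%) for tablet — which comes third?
Brave

Top 4 for tablet: Chrome ≈ 45, Edge ≈ 30, Brave ≈ 15, Opera ≈ 5.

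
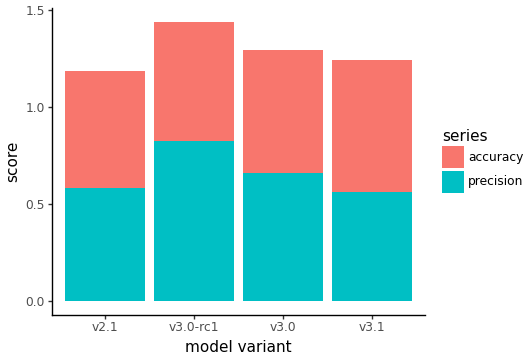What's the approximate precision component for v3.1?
≈ 0.6

precision top ≈ 0.6, bottom ≈ 0.0; segment ≈ 0.6.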